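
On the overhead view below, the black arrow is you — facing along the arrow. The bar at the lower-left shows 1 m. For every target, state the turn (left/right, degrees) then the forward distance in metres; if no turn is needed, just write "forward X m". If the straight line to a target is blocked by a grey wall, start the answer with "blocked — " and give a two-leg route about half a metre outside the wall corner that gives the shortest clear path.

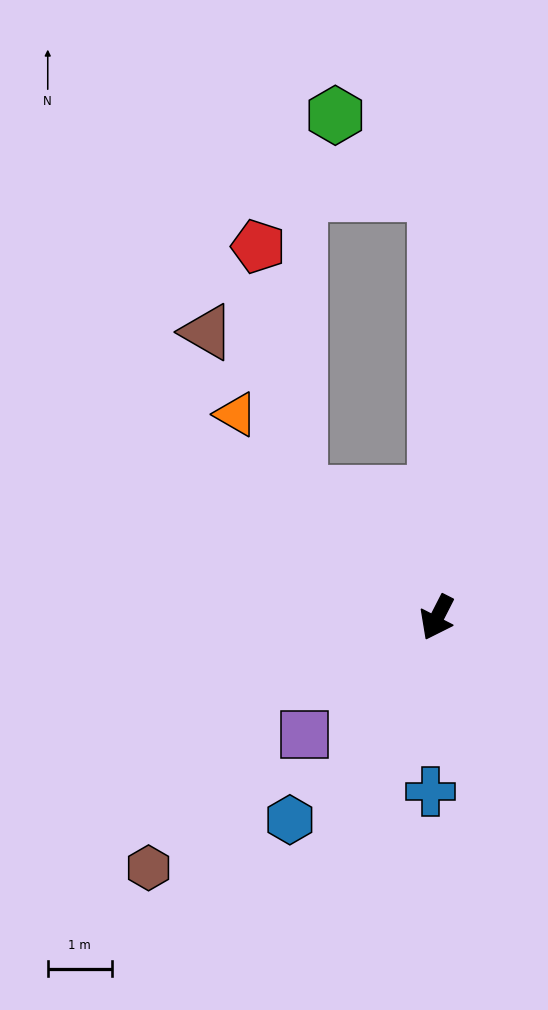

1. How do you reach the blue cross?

turn left 25°, forward 2.7 m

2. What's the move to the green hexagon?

blocked — turn right 153°, forward 6.6 m, then turn left 52°, forward 2.0 m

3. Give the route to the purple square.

turn right 21°, forward 2.8 m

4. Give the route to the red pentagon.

blocked — turn right 105°, forward 2.9 m, then turn right 38°, forward 3.9 m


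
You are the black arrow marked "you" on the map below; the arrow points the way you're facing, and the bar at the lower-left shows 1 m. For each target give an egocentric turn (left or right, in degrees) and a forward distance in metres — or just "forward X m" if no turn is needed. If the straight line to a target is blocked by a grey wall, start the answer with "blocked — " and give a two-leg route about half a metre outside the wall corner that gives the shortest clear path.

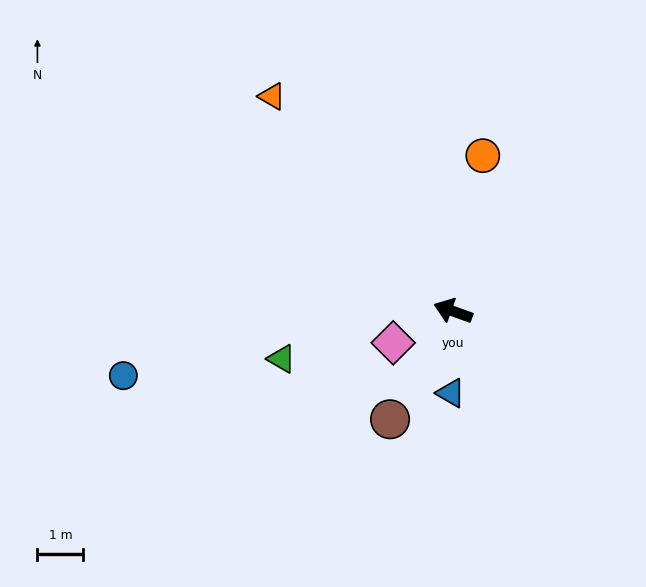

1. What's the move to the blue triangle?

turn left 108°, forward 1.8 m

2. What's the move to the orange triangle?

turn right 30°, forward 6.1 m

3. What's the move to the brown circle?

turn left 80°, forward 2.7 m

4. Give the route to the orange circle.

turn right 81°, forward 3.4 m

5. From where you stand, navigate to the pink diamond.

turn left 48°, forward 1.5 m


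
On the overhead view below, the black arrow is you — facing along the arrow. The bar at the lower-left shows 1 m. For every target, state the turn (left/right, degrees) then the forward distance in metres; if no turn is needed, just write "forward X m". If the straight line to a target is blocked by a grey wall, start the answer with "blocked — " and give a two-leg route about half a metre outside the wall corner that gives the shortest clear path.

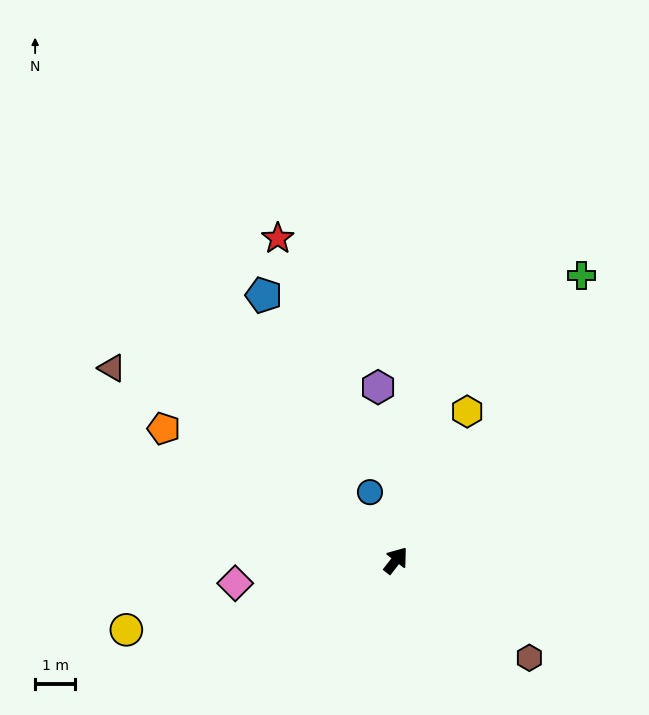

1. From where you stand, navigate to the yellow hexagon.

turn left 12°, forward 4.1 m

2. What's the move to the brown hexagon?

turn right 88°, forward 4.1 m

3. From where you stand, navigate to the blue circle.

turn left 59°, forward 1.8 m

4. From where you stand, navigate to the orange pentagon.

turn left 98°, forward 6.7 m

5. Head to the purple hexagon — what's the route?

turn left 44°, forward 4.4 m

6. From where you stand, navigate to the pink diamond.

turn left 136°, forward 4.1 m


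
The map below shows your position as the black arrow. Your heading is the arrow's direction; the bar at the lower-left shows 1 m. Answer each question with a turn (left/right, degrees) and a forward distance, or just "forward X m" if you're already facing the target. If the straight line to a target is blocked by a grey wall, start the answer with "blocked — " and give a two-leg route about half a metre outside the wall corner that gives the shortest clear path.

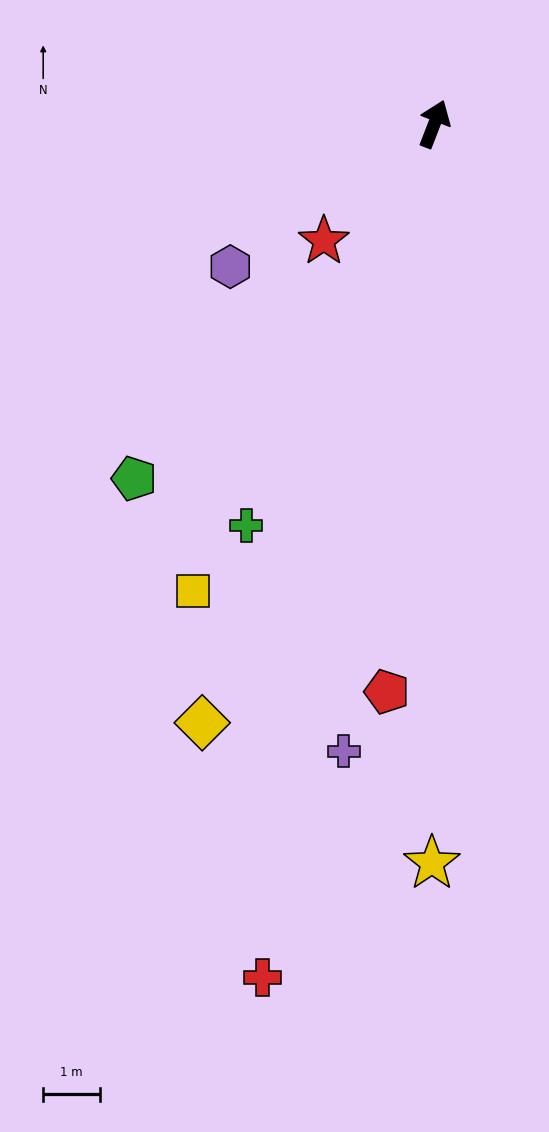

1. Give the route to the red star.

turn left 158°, forward 2.8 m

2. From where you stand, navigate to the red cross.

turn right 170°, forward 15.4 m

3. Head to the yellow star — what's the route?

turn right 159°, forward 13.1 m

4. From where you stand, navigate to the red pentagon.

turn right 164°, forward 10.1 m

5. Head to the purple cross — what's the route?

turn right 167°, forward 11.2 m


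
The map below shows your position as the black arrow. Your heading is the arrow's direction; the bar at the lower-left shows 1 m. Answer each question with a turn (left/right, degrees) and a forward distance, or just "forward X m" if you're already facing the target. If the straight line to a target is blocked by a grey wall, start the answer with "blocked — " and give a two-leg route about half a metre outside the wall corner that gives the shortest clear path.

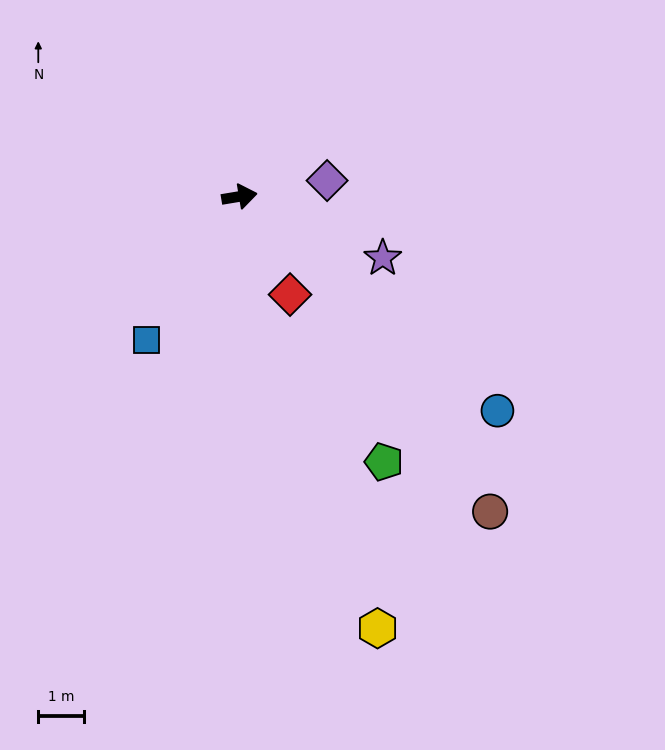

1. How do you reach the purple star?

turn right 33°, forward 3.4 m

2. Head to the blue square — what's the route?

turn right 132°, forward 3.7 m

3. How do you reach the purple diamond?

forward 2.0 m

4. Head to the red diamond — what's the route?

turn right 72°, forward 2.4 m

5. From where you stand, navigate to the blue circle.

turn right 49°, forward 7.3 m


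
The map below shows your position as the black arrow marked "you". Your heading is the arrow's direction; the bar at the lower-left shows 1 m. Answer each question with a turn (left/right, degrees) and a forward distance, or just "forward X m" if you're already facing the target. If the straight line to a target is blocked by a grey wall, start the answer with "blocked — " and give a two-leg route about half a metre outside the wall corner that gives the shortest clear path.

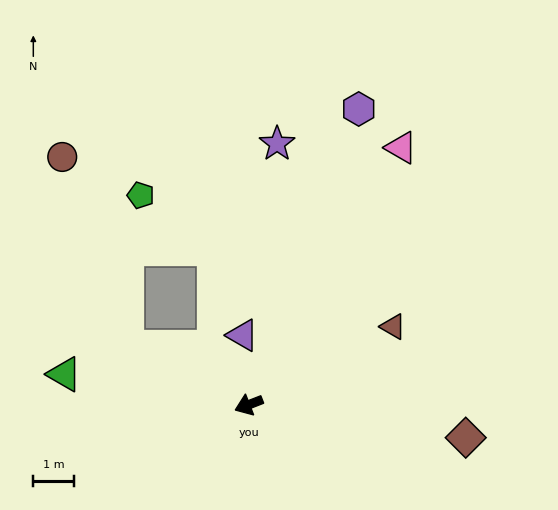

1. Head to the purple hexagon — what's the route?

turn right 132°, forward 7.8 m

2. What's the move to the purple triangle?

turn right 106°, forward 1.7 m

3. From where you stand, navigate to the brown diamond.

turn left 150°, forward 5.4 m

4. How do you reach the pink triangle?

turn right 142°, forward 7.4 m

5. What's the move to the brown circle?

blocked — turn right 47°, forward 3.3 m, then turn right 46°, forward 5.0 m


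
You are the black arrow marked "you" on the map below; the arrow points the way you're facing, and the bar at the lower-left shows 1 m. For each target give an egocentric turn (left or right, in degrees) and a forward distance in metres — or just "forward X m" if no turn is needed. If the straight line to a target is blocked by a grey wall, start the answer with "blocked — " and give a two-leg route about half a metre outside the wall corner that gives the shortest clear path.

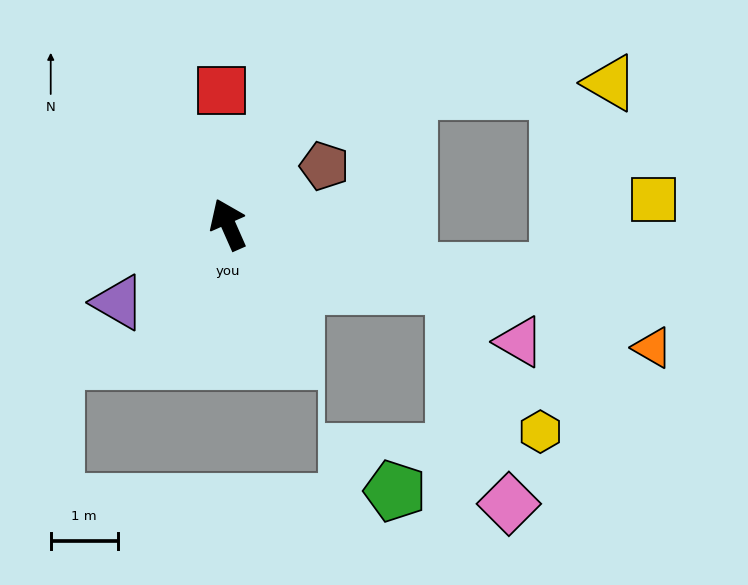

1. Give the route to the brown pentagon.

turn right 83°, forward 1.7 m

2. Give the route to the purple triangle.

turn left 102°, forward 2.0 m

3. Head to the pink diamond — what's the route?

blocked — turn right 129°, forward 3.5 m, then turn right 61°, forward 3.4 m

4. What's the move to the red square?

turn right 21°, forward 2.0 m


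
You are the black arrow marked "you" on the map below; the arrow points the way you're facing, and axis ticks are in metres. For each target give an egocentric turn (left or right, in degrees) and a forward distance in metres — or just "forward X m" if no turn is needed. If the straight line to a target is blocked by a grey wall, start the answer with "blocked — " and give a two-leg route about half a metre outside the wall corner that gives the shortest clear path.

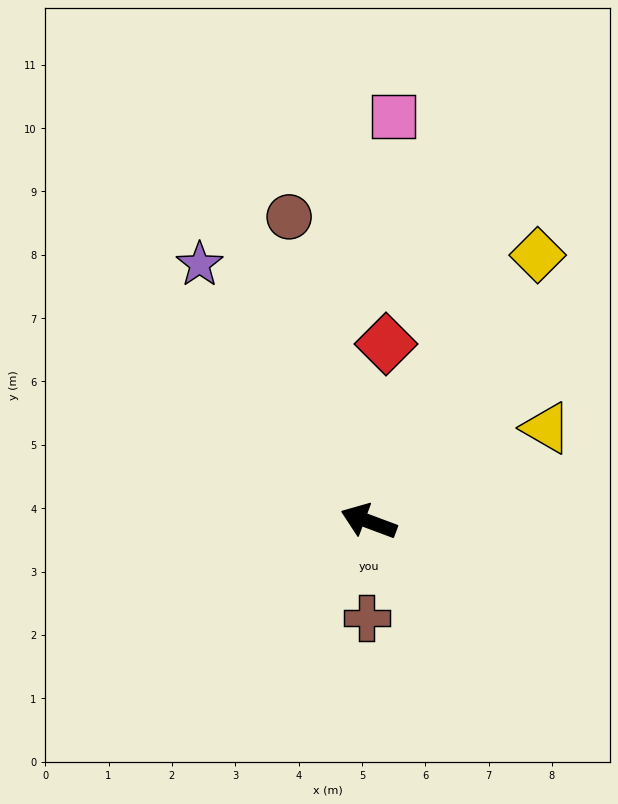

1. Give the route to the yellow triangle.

turn right 132°, forward 3.2 m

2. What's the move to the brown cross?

turn left 109°, forward 1.5 m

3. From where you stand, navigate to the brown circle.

turn right 55°, forward 5.0 m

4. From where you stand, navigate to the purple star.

turn right 36°, forward 4.9 m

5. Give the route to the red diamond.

turn right 75°, forward 2.8 m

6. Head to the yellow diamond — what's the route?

turn right 102°, forward 5.0 m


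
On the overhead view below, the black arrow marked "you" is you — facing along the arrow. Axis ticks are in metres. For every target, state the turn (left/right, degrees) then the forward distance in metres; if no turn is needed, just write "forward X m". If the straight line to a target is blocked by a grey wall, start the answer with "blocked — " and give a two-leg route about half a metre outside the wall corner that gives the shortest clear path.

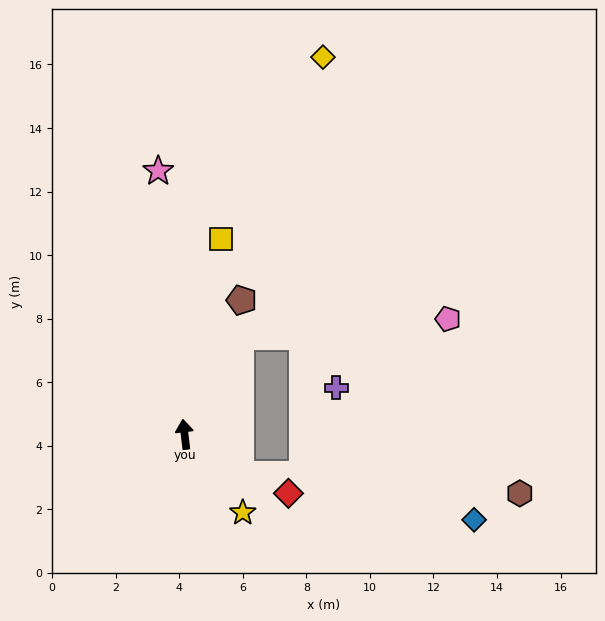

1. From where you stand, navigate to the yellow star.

turn right 150°, forward 3.1 m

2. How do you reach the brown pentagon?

turn right 30°, forward 4.6 m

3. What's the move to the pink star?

forward 8.3 m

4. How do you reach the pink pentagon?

blocked — turn right 37°, forward 3.5 m, then turn right 55°, forward 6.5 m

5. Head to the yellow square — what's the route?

turn right 17°, forward 6.3 m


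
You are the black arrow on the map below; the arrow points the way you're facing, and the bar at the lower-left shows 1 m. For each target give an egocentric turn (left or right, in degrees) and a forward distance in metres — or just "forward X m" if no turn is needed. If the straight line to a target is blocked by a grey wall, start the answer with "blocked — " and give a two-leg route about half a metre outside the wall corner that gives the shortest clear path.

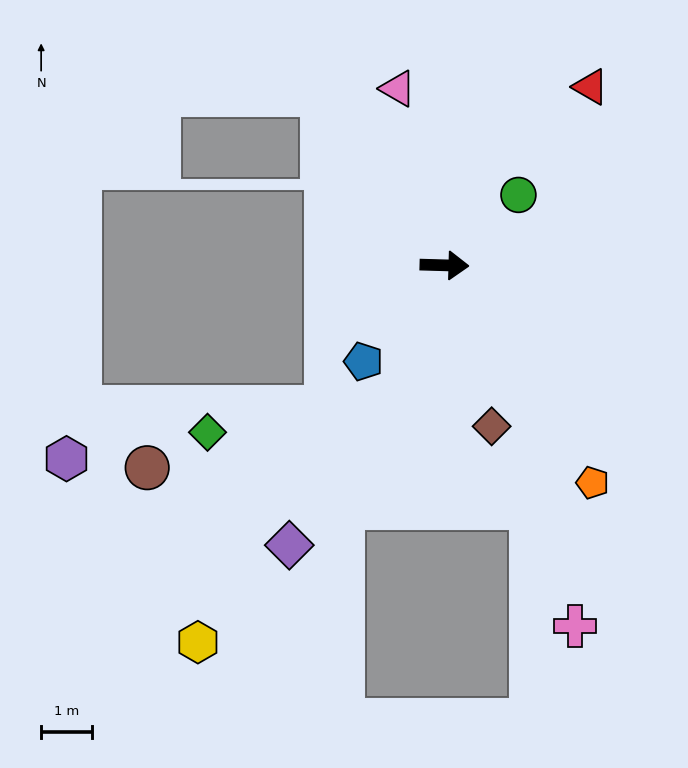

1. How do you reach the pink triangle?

turn left 106°, forward 3.6 m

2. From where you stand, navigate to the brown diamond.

turn right 72°, forward 3.3 m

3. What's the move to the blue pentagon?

turn right 128°, forward 2.5 m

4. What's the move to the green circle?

turn left 45°, forward 2.0 m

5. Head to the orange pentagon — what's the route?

turn right 54°, forward 5.1 m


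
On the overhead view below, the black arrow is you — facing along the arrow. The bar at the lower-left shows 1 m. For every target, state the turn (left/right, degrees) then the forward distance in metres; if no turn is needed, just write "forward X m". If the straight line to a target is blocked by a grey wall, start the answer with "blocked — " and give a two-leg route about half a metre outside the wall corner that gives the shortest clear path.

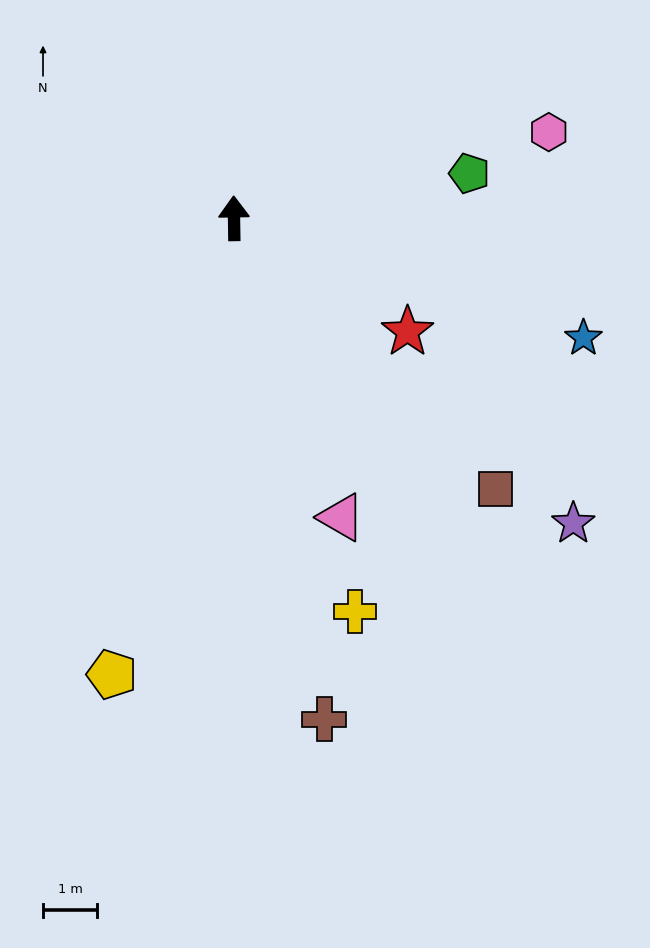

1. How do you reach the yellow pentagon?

turn left 164°, forward 8.7 m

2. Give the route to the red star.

turn right 124°, forward 3.8 m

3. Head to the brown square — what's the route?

turn right 137°, forward 6.9 m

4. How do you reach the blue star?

turn right 110°, forward 6.8 m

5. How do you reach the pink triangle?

turn right 161°, forward 5.8 m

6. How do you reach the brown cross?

turn right 171°, forward 9.3 m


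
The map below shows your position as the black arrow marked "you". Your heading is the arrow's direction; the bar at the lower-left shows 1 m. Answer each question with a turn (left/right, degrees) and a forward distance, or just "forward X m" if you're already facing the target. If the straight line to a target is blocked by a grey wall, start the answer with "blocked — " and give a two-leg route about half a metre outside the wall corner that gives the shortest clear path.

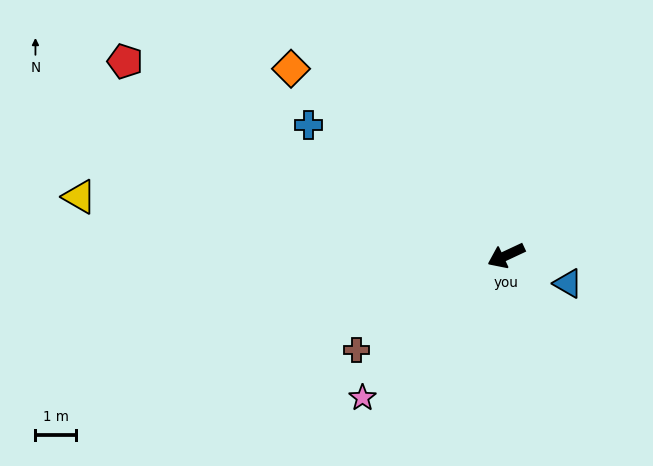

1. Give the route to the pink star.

turn left 20°, forward 4.9 m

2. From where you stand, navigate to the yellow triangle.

turn right 33°, forward 10.5 m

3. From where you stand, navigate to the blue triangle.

turn left 131°, forward 1.7 m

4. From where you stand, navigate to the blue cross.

turn right 59°, forward 5.8 m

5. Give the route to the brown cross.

turn left 7°, forward 4.3 m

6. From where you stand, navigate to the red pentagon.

turn right 52°, forward 10.4 m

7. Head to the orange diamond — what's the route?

turn right 66°, forward 6.9 m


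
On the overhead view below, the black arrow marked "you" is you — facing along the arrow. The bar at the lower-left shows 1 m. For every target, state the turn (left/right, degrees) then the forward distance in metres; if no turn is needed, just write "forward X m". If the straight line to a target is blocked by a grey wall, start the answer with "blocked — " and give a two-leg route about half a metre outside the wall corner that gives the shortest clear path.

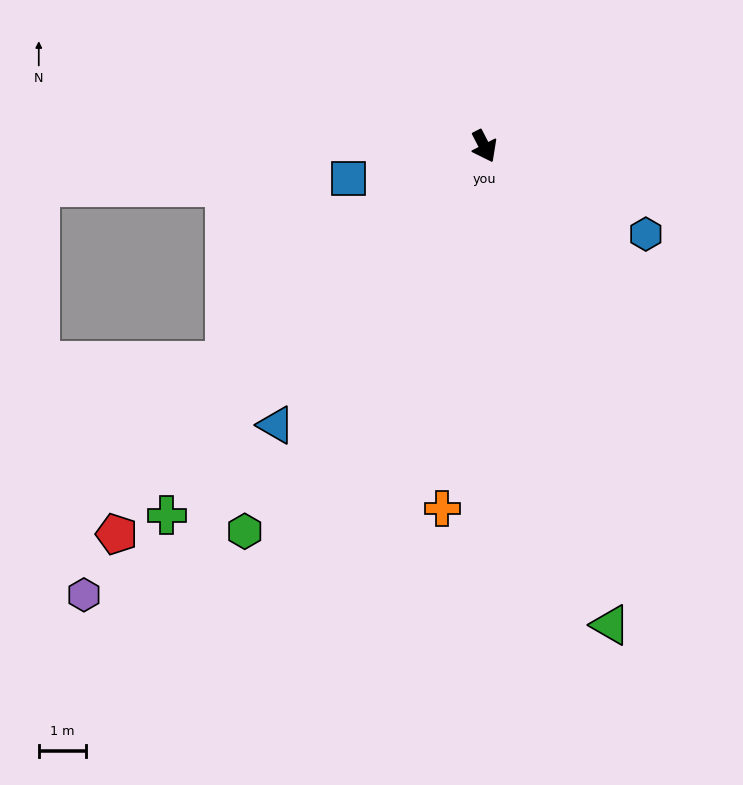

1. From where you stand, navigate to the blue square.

turn right 104°, forward 2.9 m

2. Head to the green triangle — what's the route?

turn right 13°, forward 10.4 m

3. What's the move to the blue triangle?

turn right 64°, forward 7.3 m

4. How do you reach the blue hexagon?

turn left 34°, forward 3.9 m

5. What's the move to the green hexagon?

turn right 59°, forward 9.5 m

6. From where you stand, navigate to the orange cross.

turn right 34°, forward 7.7 m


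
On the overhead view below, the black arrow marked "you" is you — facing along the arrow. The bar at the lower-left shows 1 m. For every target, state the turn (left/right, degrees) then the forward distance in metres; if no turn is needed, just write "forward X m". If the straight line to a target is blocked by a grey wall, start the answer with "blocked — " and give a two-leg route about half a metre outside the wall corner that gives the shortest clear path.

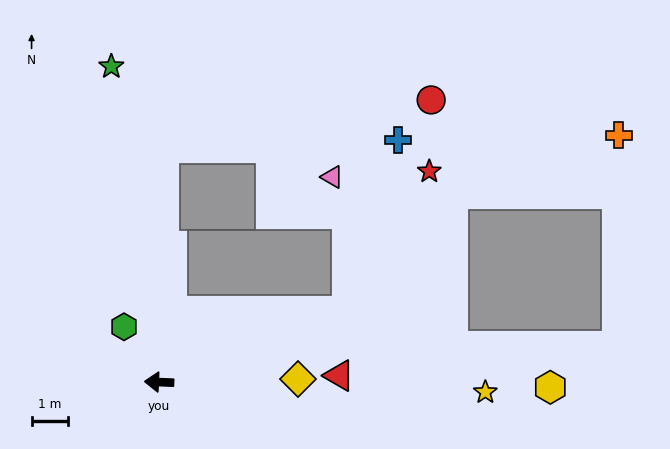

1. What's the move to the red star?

blocked — turn right 157°, forward 5.5 m, then turn left 39°, forward 4.4 m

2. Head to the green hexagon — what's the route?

turn right 55°, forward 1.8 m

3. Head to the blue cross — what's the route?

blocked — turn right 157°, forward 5.5 m, then turn left 53°, forward 4.9 m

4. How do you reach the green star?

turn right 79°, forward 8.8 m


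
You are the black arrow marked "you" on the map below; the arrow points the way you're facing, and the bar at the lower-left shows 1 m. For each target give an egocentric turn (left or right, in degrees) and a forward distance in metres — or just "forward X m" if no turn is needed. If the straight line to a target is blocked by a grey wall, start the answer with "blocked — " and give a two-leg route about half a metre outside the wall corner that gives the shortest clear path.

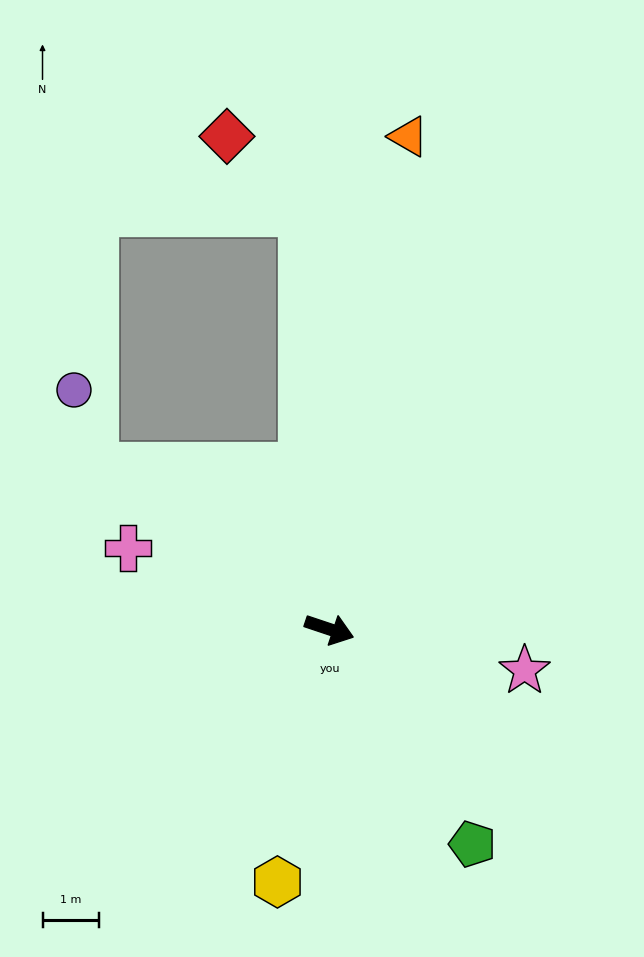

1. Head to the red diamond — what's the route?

blocked — turn left 112°, forward 7.5 m, then turn left 41°, forward 1.9 m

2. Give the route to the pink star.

turn left 7°, forward 3.6 m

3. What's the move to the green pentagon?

turn right 38°, forward 4.6 m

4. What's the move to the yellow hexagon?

turn right 83°, forward 4.6 m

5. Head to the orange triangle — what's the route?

turn left 99°, forward 8.9 m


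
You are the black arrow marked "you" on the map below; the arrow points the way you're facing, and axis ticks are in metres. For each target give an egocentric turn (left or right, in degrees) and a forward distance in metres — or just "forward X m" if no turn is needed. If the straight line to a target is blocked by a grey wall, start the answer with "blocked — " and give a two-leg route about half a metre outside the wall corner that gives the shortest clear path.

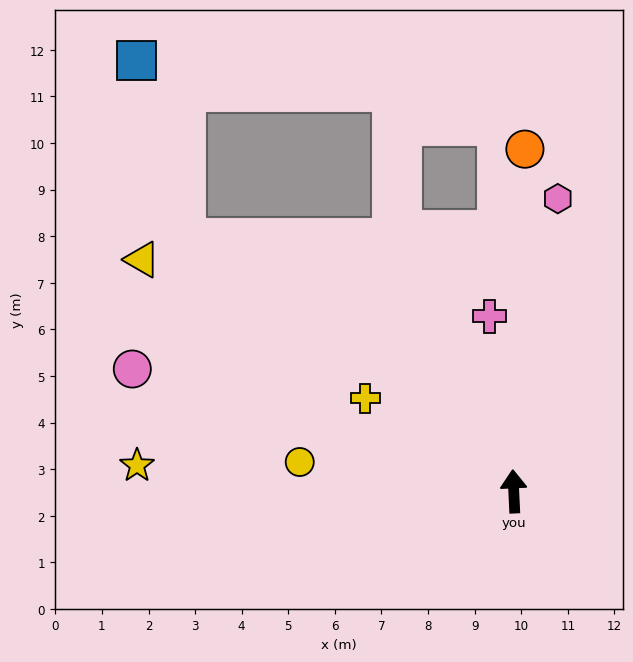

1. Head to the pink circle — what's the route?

turn left 70°, forward 8.6 m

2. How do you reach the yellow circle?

turn left 80°, forward 4.6 m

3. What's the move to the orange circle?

turn right 5°, forward 7.3 m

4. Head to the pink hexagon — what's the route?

turn right 11°, forward 6.4 m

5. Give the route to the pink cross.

turn left 5°, forward 3.8 m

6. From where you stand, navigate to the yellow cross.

turn left 55°, forward 3.8 m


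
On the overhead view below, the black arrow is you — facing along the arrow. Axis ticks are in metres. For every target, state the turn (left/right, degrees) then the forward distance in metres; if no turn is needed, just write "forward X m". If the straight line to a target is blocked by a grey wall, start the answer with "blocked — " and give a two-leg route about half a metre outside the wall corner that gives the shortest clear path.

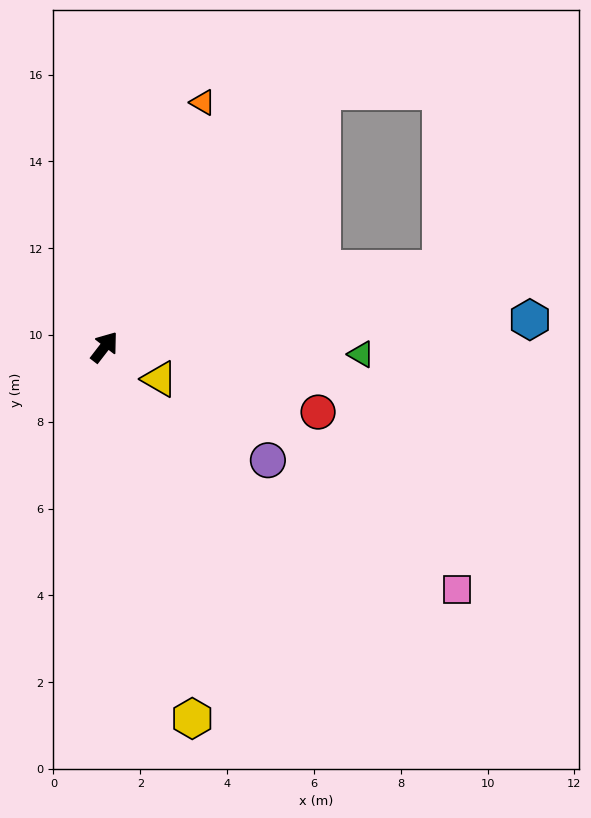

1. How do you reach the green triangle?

turn right 54°, forward 5.9 m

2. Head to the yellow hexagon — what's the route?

turn right 129°, forward 8.8 m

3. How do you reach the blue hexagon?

turn right 49°, forward 9.8 m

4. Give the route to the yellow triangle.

turn right 83°, forward 1.5 m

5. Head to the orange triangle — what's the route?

turn left 16°, forward 6.1 m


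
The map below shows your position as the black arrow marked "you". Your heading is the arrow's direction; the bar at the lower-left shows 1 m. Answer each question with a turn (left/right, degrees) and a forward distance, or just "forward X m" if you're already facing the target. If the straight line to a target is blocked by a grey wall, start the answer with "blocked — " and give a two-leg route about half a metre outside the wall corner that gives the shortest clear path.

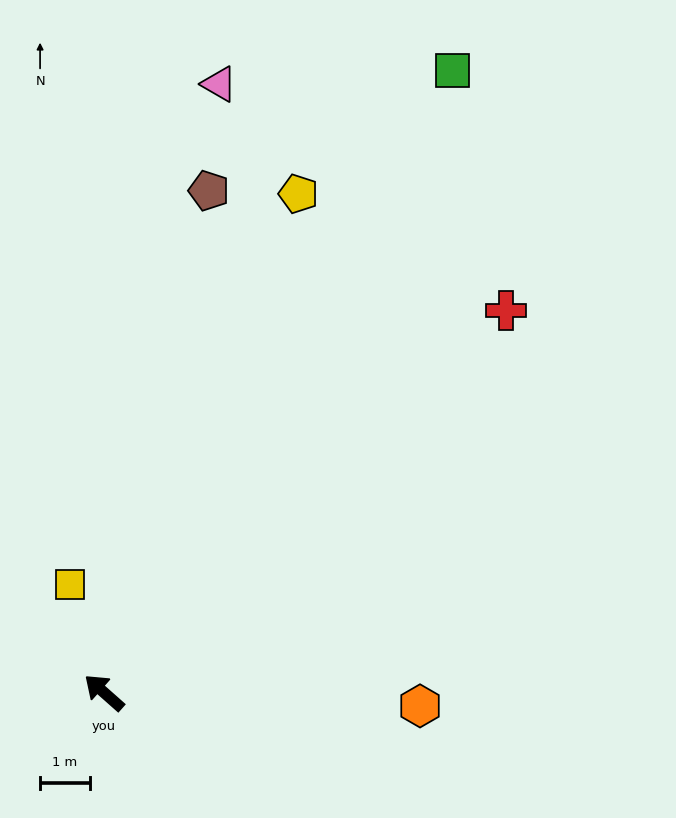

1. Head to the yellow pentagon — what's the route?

turn right 70°, forward 10.8 m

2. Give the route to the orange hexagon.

turn right 141°, forward 6.4 m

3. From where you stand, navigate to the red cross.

turn right 95°, forward 11.2 m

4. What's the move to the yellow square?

turn right 31°, forward 2.3 m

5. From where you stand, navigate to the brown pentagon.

turn right 60°, forward 10.4 m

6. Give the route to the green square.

turn right 78°, forward 14.4 m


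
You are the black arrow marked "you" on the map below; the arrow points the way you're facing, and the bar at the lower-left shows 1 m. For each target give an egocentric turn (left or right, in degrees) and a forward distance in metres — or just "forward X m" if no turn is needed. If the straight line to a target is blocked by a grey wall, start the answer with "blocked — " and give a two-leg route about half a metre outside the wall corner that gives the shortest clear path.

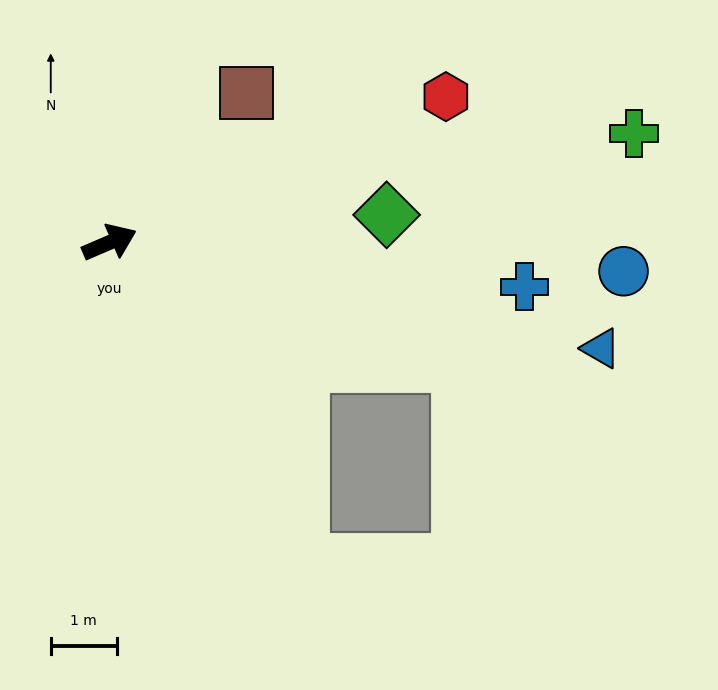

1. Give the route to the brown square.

turn left 24°, forward 3.1 m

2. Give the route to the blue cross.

turn right 29°, forward 6.3 m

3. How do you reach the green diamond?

turn right 18°, forward 4.2 m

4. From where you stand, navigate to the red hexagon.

forward 5.5 m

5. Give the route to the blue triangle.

turn right 35°, forward 7.6 m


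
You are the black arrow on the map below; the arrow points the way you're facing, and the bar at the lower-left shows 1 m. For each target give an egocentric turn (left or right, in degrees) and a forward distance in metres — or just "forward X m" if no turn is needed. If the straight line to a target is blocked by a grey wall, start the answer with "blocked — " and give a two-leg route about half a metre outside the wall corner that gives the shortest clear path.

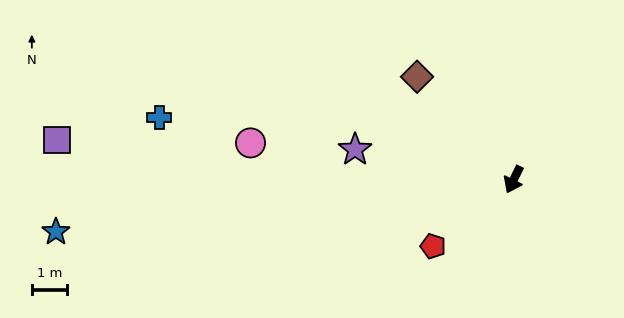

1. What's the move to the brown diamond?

turn right 111°, forward 4.0 m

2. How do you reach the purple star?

turn right 75°, forward 4.5 m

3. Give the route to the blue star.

turn right 57°, forward 13.0 m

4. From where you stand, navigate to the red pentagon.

turn right 24°, forward 2.9 m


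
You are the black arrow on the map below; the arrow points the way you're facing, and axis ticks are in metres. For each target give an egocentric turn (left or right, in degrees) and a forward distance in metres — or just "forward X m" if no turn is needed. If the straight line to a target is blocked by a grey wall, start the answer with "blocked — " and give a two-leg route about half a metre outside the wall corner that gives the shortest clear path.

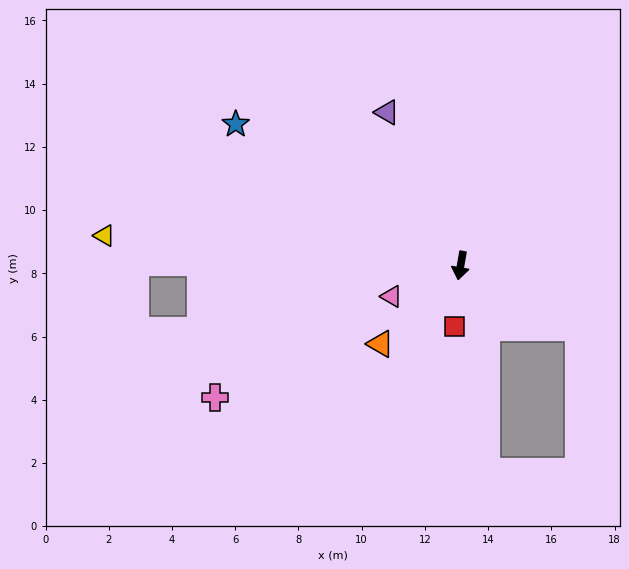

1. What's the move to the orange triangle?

turn right 36°, forward 3.5 m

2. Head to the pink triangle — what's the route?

turn right 56°, forward 2.4 m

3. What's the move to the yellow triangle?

turn right 85°, forward 11.3 m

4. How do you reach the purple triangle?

turn right 144°, forward 5.4 m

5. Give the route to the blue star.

turn right 112°, forward 8.4 m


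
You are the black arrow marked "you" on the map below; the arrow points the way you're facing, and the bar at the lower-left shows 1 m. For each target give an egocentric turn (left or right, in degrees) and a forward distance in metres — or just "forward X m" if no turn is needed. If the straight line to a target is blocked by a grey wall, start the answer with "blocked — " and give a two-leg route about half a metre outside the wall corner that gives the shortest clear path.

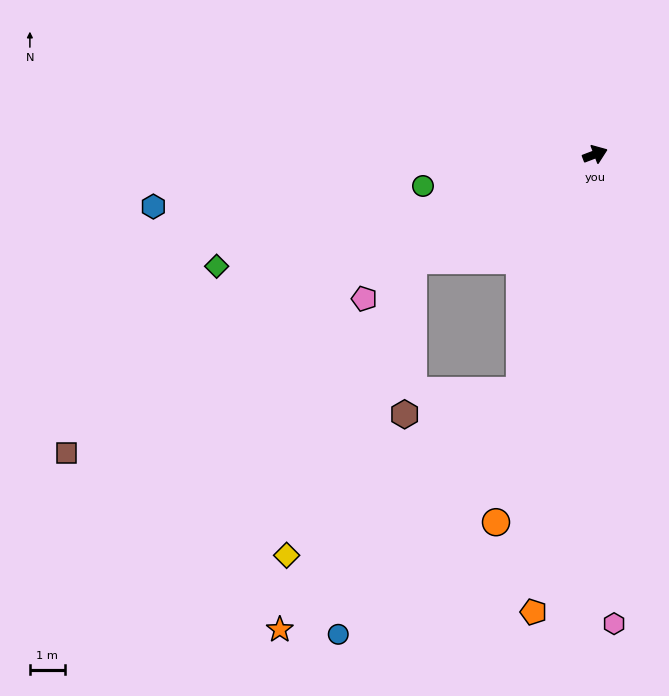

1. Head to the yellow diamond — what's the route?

blocked — turn right 171°, forward 6.1 m, then turn left 37°, forward 9.3 m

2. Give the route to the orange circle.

turn right 126°, forward 11.0 m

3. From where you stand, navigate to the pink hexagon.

turn right 109°, forward 13.6 m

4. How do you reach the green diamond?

turn left 176°, forward 11.4 m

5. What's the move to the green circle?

turn left 169°, forward 5.0 m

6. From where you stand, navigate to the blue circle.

blocked — turn right 128°, forward 7.2 m, then turn right 20°, forward 8.8 m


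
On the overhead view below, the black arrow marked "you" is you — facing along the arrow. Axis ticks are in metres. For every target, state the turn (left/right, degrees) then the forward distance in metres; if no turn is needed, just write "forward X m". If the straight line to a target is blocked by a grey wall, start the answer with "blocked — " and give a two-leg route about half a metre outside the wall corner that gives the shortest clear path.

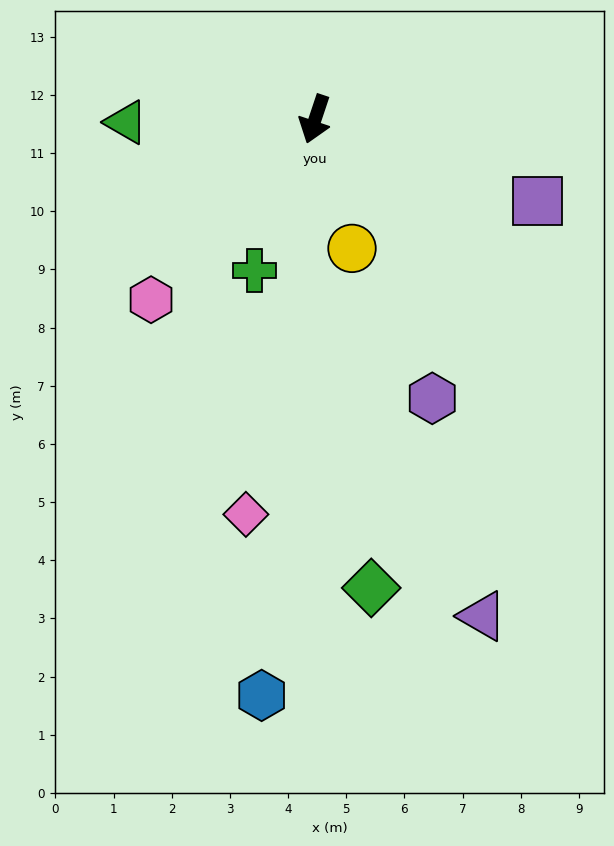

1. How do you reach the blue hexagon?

turn left 13°, forward 10.0 m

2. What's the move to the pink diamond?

turn left 9°, forward 6.9 m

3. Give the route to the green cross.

turn right 3°, forward 2.8 m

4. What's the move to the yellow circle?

turn left 34°, forward 2.3 m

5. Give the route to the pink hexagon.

turn right 24°, forward 4.2 m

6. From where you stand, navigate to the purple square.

turn left 88°, forward 4.1 m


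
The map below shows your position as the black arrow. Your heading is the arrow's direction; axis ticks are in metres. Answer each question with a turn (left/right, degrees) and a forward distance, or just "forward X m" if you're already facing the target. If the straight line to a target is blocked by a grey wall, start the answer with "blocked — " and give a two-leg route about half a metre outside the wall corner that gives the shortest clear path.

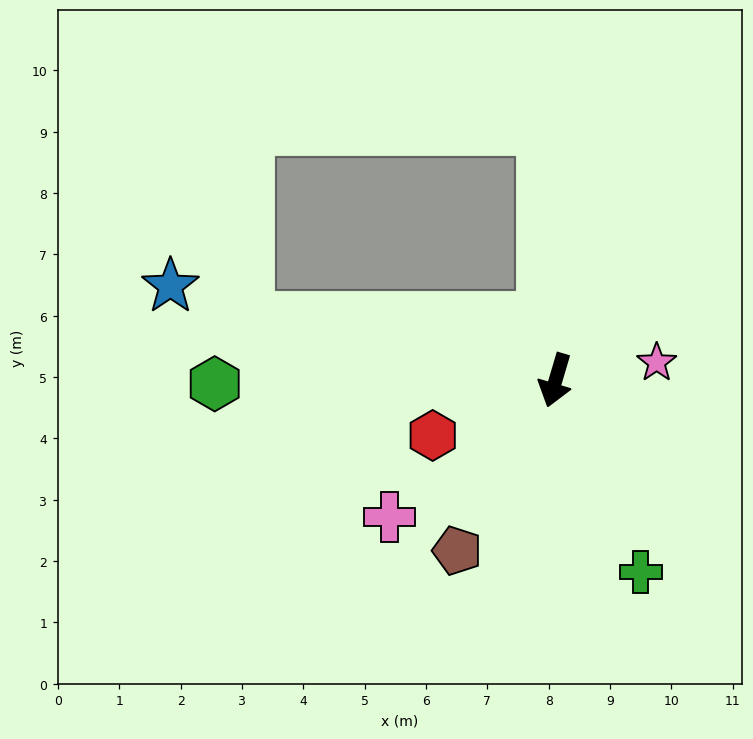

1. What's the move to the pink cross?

turn right 34°, forward 3.5 m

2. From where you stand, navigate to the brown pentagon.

turn right 14°, forward 3.2 m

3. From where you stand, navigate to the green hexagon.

turn right 73°, forward 5.6 m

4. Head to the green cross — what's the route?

turn left 40°, forward 3.4 m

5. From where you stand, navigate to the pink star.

turn left 116°, forward 1.7 m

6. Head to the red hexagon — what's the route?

turn right 49°, forward 2.2 m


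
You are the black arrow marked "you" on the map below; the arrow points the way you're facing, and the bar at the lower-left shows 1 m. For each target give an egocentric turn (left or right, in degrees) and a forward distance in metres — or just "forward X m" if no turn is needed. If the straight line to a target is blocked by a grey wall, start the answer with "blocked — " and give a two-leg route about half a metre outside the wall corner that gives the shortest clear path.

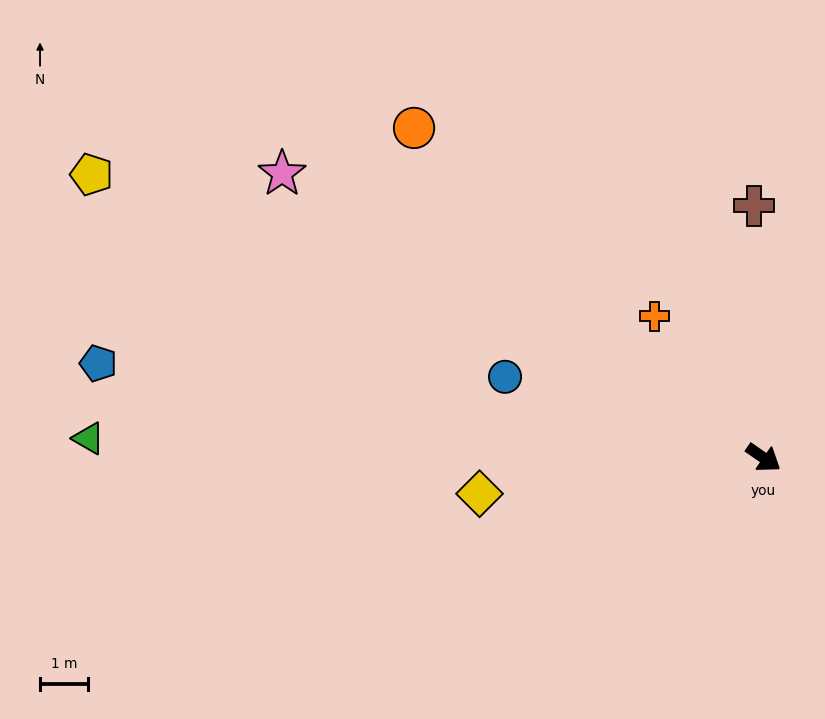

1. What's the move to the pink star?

turn right 176°, forward 11.5 m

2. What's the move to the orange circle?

turn left 171°, forward 9.9 m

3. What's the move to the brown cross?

turn left 127°, forward 5.2 m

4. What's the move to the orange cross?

turn left 162°, forward 3.7 m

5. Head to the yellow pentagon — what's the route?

turn right 168°, forward 15.0 m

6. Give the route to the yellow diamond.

turn right 138°, forward 5.9 m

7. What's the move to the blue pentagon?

turn right 153°, forward 13.9 m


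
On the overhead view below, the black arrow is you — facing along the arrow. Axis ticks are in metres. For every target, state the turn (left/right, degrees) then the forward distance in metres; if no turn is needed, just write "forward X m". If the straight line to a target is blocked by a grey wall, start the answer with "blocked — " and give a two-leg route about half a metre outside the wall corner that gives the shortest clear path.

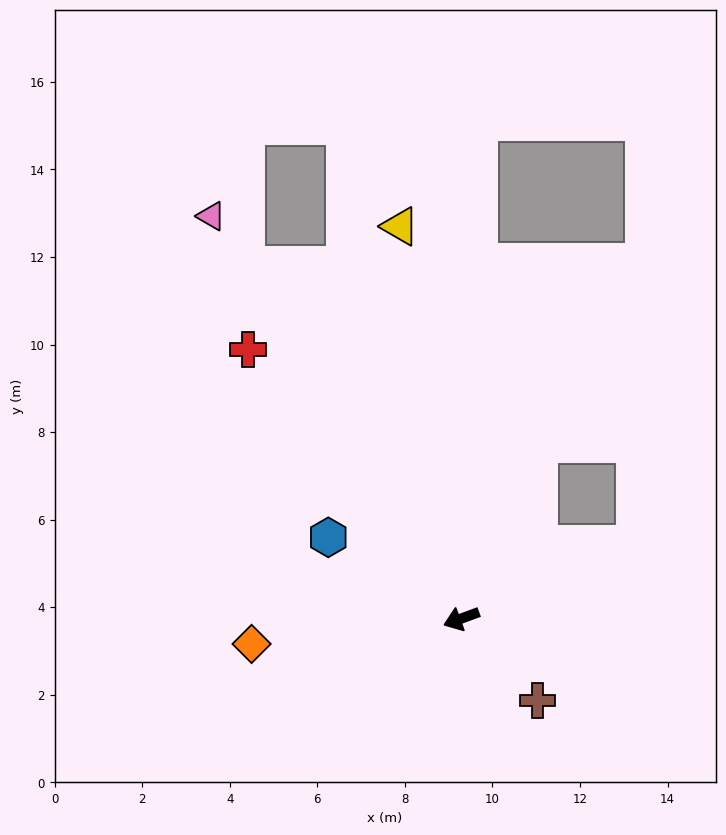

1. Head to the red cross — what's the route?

turn right 72°, forward 7.8 m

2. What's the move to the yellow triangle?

turn right 101°, forward 9.1 m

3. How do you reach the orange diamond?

turn right 13°, forward 4.8 m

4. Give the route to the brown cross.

turn left 113°, forward 2.6 m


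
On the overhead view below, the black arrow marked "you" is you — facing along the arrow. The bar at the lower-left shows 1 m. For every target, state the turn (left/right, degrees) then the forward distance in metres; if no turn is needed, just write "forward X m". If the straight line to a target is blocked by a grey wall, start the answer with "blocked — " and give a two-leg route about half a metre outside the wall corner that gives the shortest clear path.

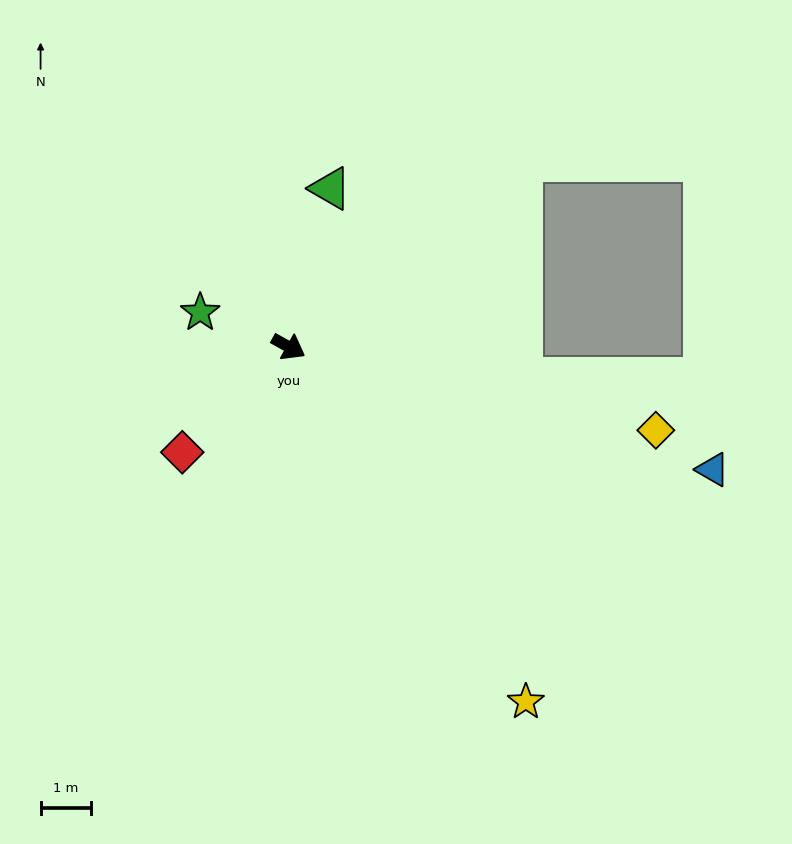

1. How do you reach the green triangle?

turn left 104°, forward 3.3 m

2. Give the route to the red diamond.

turn right 106°, forward 3.0 m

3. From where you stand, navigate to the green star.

turn right 172°, forward 1.9 m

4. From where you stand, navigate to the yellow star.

turn right 27°, forward 8.5 m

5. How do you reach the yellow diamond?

turn left 16°, forward 7.5 m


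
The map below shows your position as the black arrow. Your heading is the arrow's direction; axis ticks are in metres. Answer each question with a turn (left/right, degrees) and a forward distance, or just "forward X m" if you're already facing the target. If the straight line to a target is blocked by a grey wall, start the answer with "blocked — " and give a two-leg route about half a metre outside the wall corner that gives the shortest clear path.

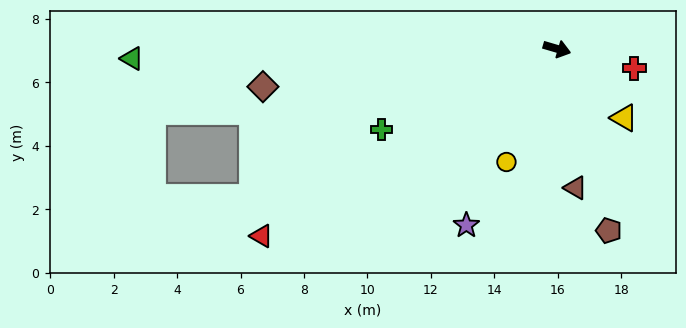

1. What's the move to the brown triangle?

turn right 66°, forward 4.4 m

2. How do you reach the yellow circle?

turn right 98°, forward 3.9 m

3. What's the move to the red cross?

turn left 2°, forward 2.5 m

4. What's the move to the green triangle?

turn right 162°, forward 13.4 m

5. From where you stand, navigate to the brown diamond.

turn right 156°, forward 9.3 m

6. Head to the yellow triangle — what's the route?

turn right 29°, forward 3.0 m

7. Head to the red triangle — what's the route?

turn right 131°, forward 11.0 m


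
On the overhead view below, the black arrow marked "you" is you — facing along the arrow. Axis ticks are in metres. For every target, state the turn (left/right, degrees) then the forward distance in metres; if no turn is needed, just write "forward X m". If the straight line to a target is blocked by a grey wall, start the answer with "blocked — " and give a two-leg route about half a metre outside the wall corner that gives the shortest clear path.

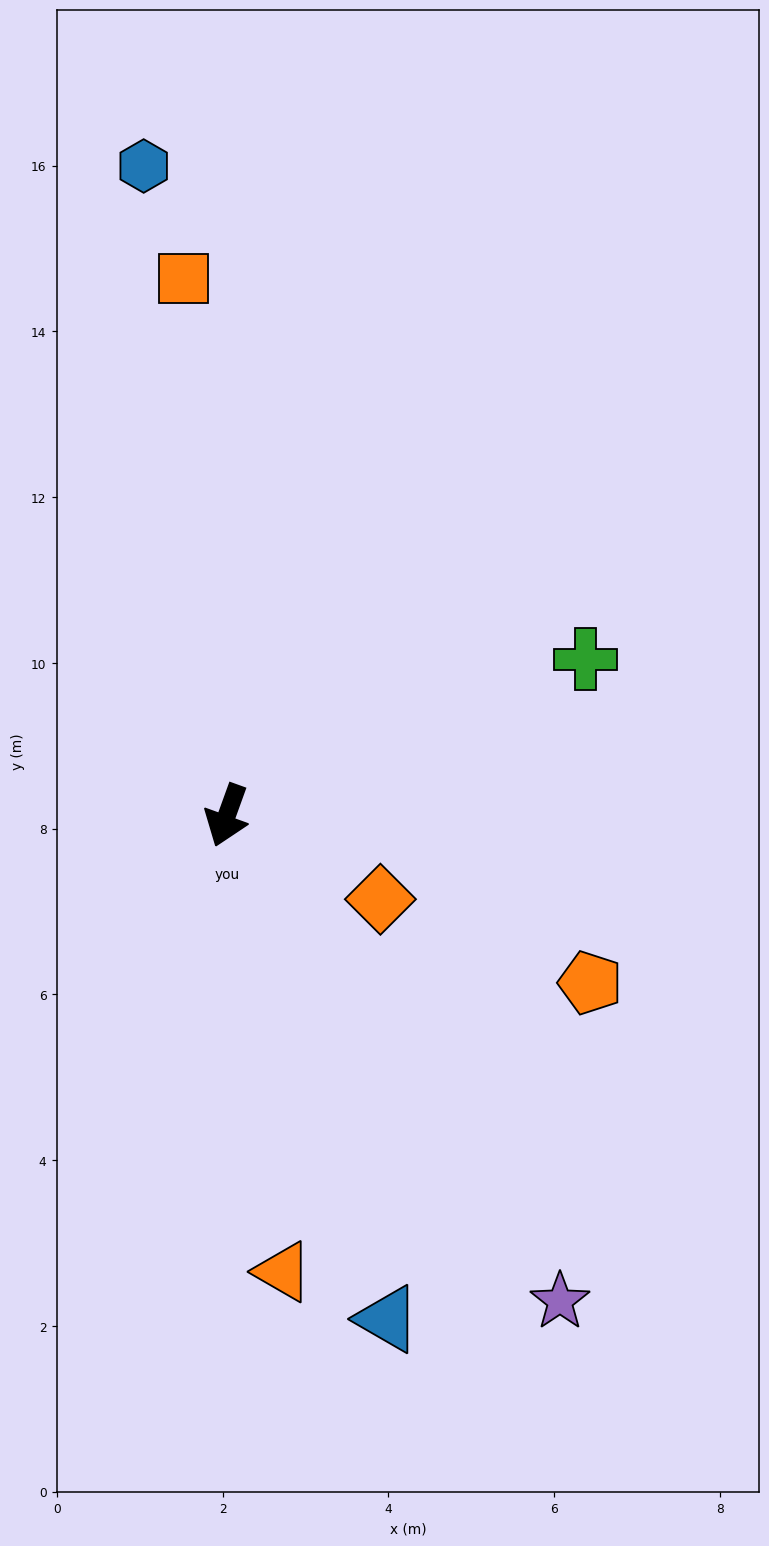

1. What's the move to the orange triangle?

turn left 27°, forward 5.5 m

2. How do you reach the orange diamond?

turn left 81°, forward 2.1 m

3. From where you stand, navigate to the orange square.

turn right 156°, forward 6.5 m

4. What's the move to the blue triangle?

turn left 38°, forward 6.4 m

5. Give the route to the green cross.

turn left 133°, forward 4.7 m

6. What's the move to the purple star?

turn left 54°, forward 7.1 m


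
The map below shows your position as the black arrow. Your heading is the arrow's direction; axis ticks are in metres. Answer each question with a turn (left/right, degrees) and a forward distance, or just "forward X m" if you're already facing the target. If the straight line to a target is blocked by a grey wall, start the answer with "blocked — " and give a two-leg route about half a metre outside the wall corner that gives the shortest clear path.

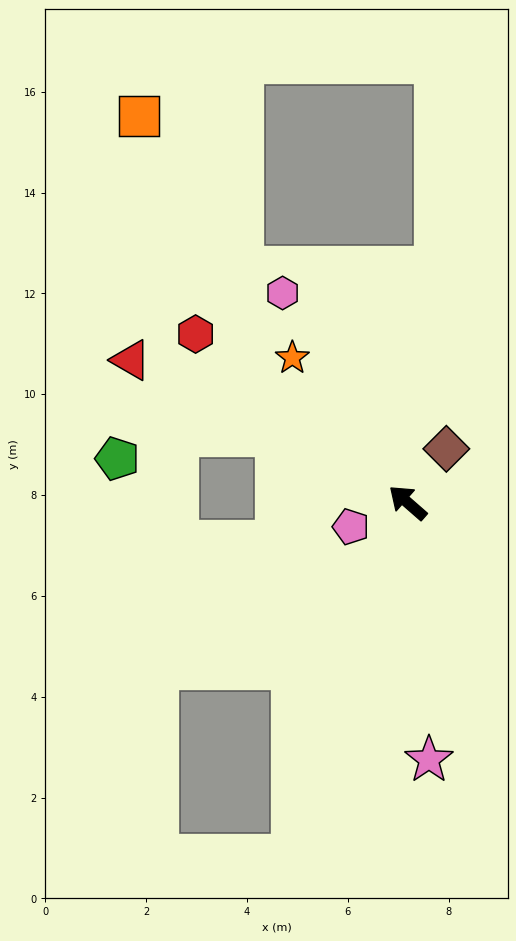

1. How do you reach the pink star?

turn left 136°, forward 5.1 m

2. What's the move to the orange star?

turn right 10°, forward 3.7 m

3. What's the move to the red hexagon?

turn left 3°, forward 5.4 m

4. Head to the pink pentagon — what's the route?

turn left 64°, forward 1.2 m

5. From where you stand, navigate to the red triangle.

turn left 14°, forward 6.2 m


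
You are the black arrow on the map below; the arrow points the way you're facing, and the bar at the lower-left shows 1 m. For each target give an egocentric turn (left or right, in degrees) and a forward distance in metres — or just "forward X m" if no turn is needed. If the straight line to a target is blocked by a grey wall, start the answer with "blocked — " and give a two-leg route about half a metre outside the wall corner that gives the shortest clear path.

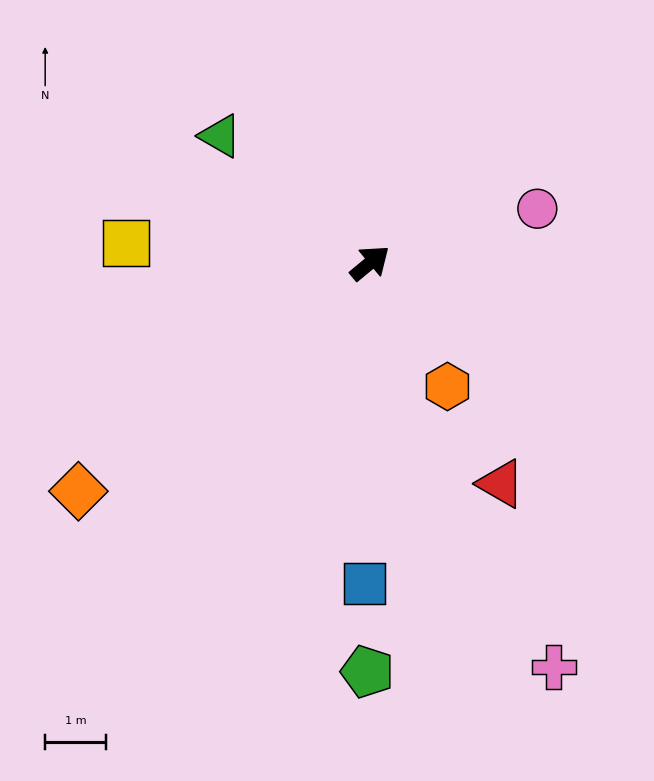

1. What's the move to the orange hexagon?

turn right 98°, forward 2.4 m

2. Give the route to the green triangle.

turn left 100°, forward 3.3 m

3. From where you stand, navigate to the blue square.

turn right 131°, forward 5.3 m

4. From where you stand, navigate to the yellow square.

turn left 136°, forward 4.1 m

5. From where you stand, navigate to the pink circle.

turn right 22°, forward 2.9 m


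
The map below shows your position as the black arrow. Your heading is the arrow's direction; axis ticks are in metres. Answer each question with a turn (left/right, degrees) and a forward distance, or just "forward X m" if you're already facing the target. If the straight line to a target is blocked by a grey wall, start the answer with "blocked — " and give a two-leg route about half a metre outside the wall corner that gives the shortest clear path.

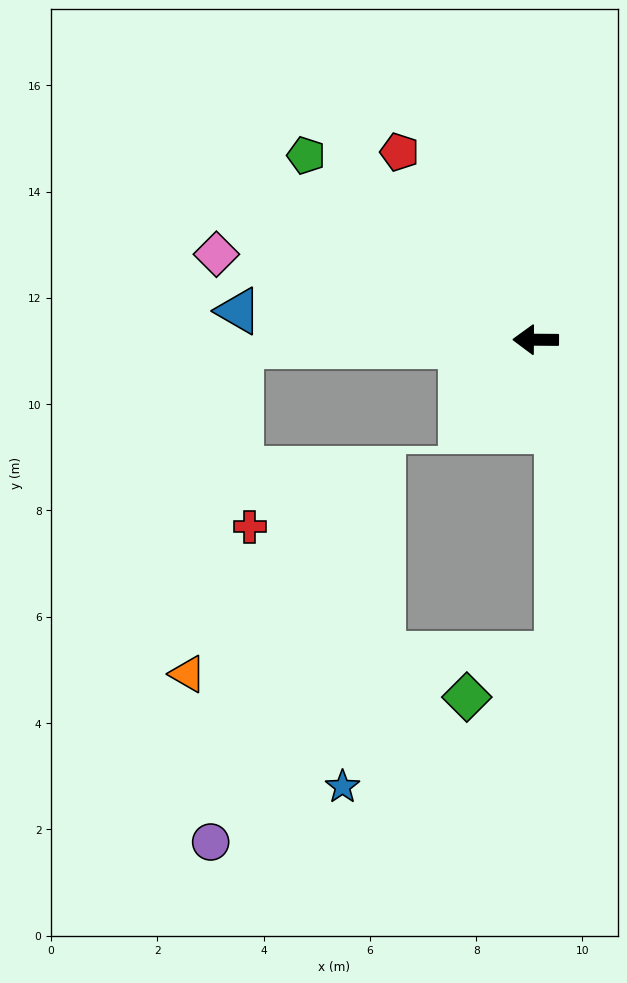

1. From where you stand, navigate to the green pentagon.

turn right 38°, forward 5.5 m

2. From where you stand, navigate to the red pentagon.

turn right 54°, forward 4.4 m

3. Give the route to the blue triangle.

turn right 5°, forward 5.6 m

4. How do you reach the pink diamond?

turn right 15°, forward 6.2 m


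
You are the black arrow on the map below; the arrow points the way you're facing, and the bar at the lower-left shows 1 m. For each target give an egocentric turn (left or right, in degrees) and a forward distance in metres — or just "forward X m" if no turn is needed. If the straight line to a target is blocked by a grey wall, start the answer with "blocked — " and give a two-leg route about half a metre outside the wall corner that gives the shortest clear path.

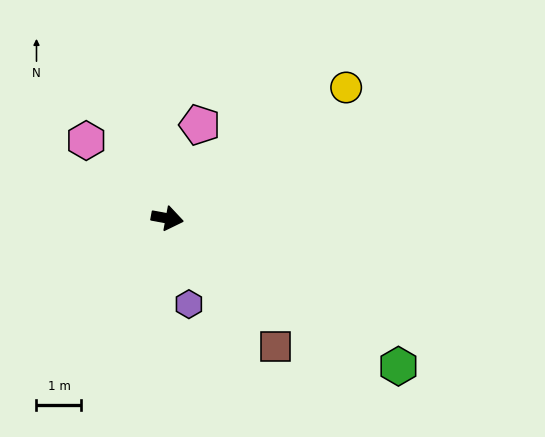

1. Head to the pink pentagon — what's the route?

turn left 81°, forward 2.2 m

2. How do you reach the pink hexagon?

turn left 147°, forward 2.5 m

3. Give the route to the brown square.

turn right 39°, forward 3.7 m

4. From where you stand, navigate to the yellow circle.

turn left 47°, forward 4.9 m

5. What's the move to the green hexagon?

turn right 22°, forward 6.1 m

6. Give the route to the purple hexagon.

turn right 65°, forward 2.0 m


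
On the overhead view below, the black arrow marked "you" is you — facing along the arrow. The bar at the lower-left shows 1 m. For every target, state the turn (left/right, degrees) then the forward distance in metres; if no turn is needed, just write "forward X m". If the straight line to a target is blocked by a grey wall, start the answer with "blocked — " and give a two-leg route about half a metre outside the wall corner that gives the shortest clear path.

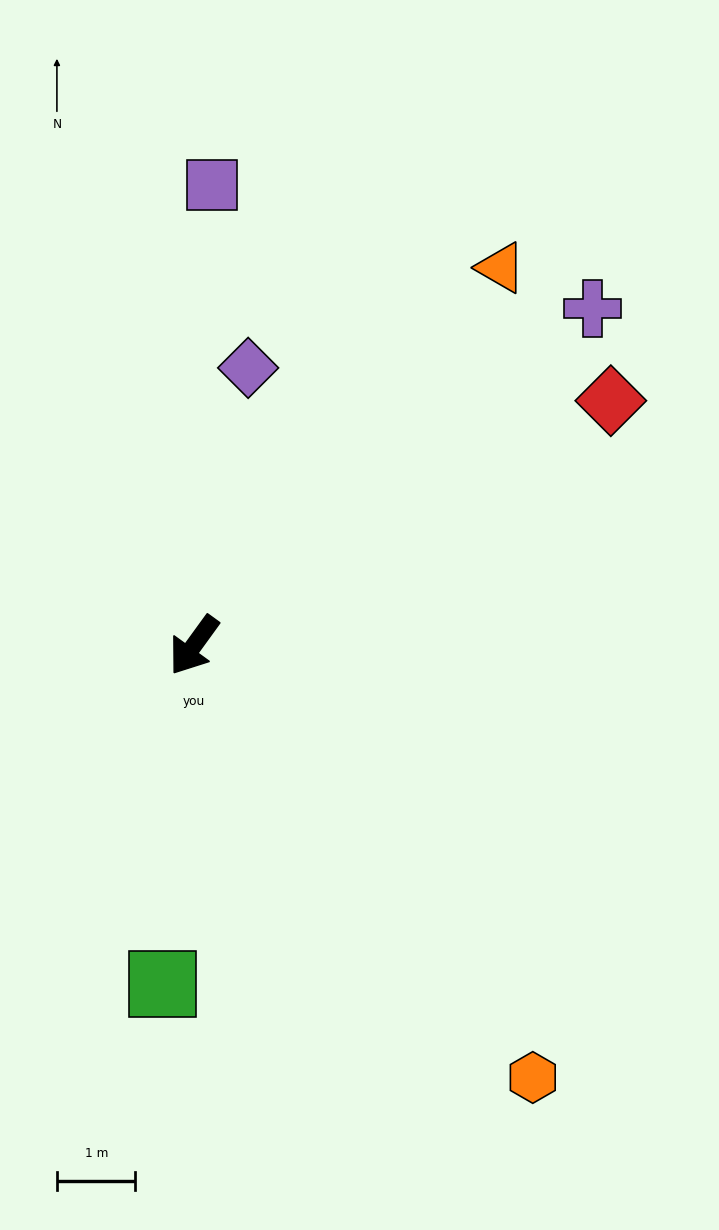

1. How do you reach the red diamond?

turn left 156°, forward 6.2 m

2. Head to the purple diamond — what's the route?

turn right 155°, forward 3.6 m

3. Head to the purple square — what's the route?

turn right 146°, forward 5.9 m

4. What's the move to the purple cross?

turn left 166°, forward 6.6 m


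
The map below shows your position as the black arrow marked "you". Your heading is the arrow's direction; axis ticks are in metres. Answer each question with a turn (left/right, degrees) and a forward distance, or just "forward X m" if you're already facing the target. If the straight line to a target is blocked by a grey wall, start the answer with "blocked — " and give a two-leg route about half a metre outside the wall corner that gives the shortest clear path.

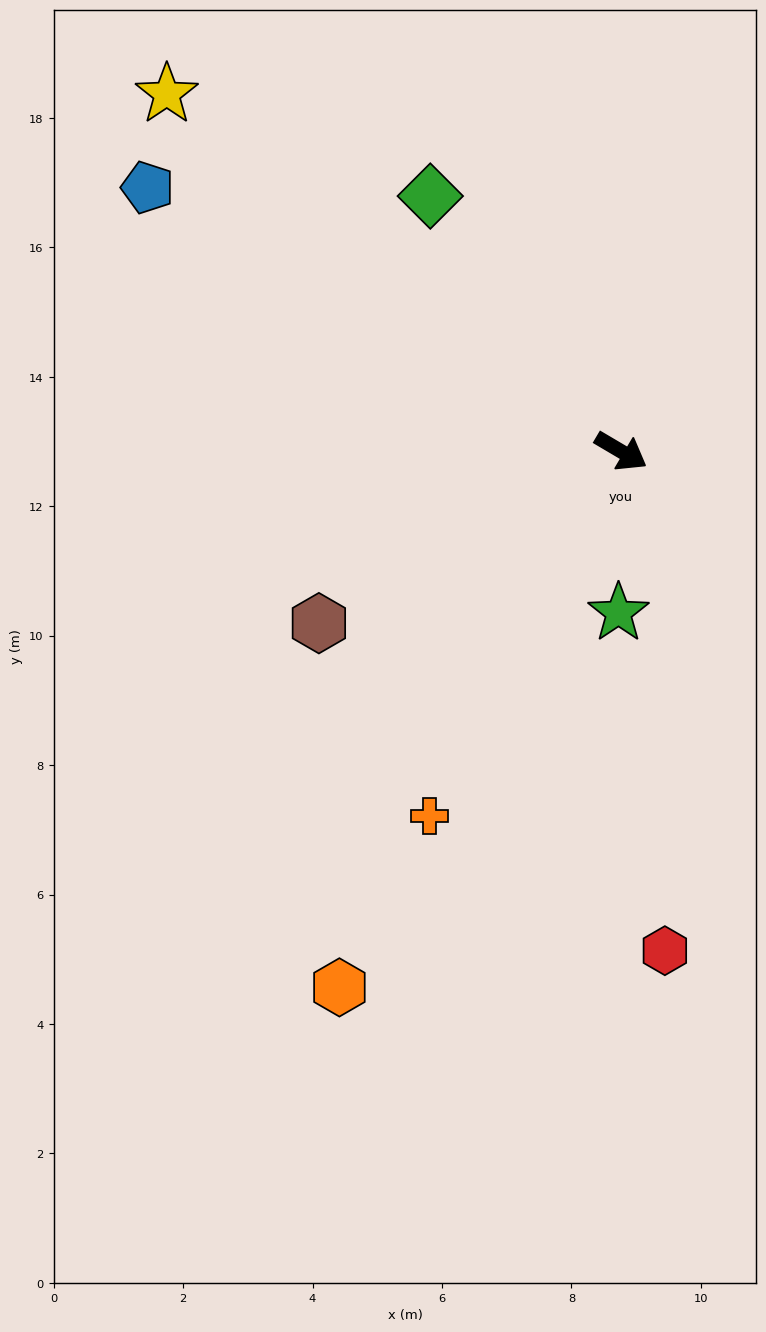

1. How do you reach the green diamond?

turn left 157°, forward 4.9 m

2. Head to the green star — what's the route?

turn right 60°, forward 2.5 m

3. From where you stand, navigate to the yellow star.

turn left 172°, forward 8.9 m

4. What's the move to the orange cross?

turn right 87°, forward 6.4 m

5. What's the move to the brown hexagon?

turn right 120°, forward 5.4 m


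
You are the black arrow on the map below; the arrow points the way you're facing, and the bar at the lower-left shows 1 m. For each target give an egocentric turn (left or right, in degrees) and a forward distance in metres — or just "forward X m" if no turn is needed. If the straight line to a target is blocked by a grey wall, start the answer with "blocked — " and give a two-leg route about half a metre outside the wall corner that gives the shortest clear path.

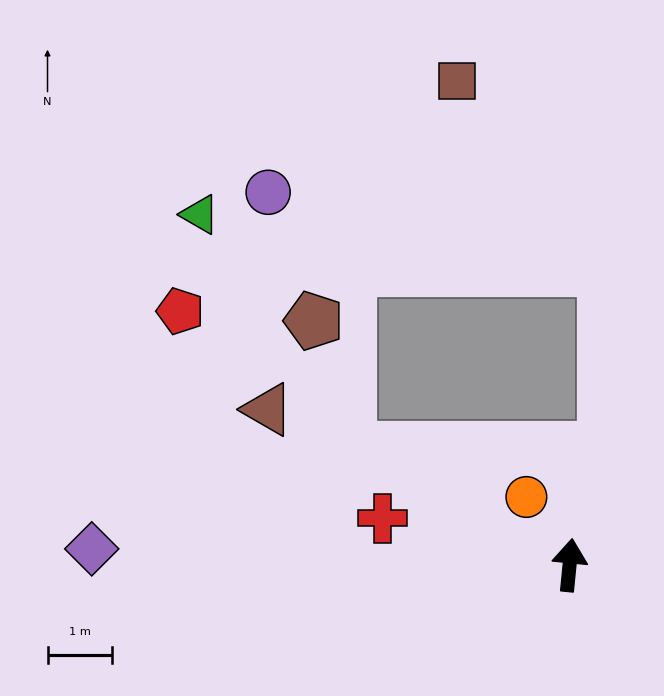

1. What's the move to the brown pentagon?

blocked — turn left 68°, forward 3.9 m, then turn right 47°, forward 2.1 m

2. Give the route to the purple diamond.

turn left 94°, forward 7.5 m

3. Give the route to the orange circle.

turn left 38°, forward 1.3 m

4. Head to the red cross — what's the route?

turn left 82°, forward 3.0 m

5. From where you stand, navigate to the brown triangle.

turn left 68°, forward 5.3 m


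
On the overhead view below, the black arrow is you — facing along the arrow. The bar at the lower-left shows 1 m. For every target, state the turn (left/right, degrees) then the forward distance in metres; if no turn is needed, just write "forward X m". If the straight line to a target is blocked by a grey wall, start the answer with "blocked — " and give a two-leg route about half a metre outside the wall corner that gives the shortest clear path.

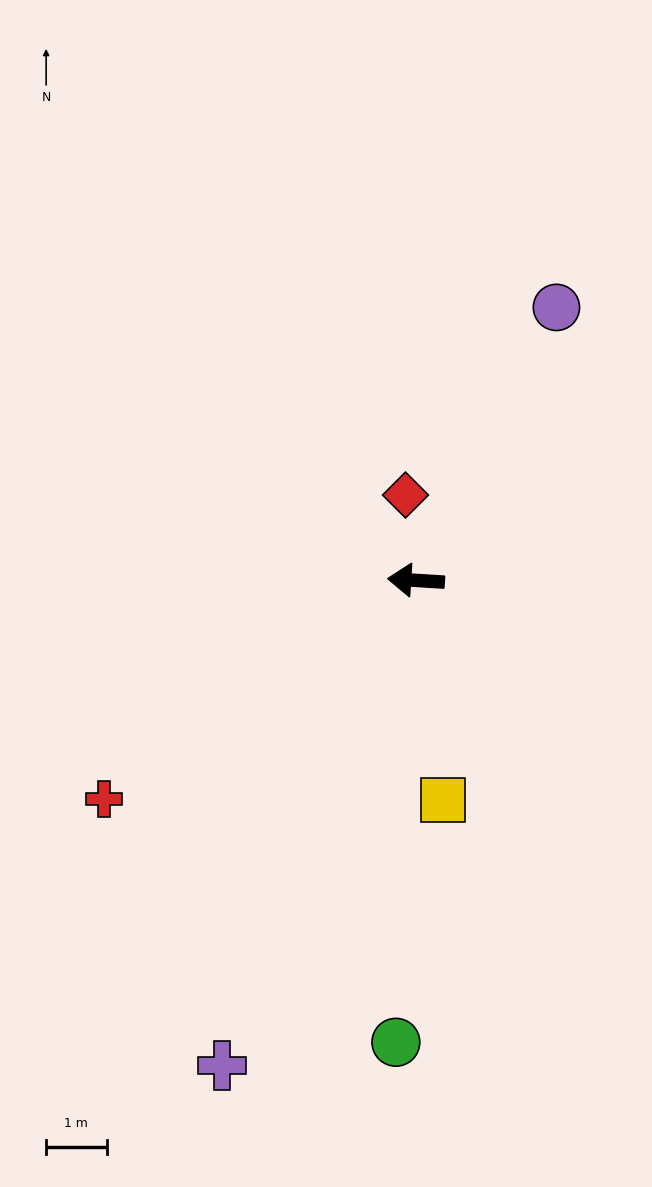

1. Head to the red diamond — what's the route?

turn right 79°, forward 1.4 m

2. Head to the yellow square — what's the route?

turn left 101°, forward 3.7 m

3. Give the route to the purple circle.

turn right 114°, forward 5.1 m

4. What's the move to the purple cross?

turn left 72°, forward 8.6 m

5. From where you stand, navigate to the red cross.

turn left 39°, forward 6.3 m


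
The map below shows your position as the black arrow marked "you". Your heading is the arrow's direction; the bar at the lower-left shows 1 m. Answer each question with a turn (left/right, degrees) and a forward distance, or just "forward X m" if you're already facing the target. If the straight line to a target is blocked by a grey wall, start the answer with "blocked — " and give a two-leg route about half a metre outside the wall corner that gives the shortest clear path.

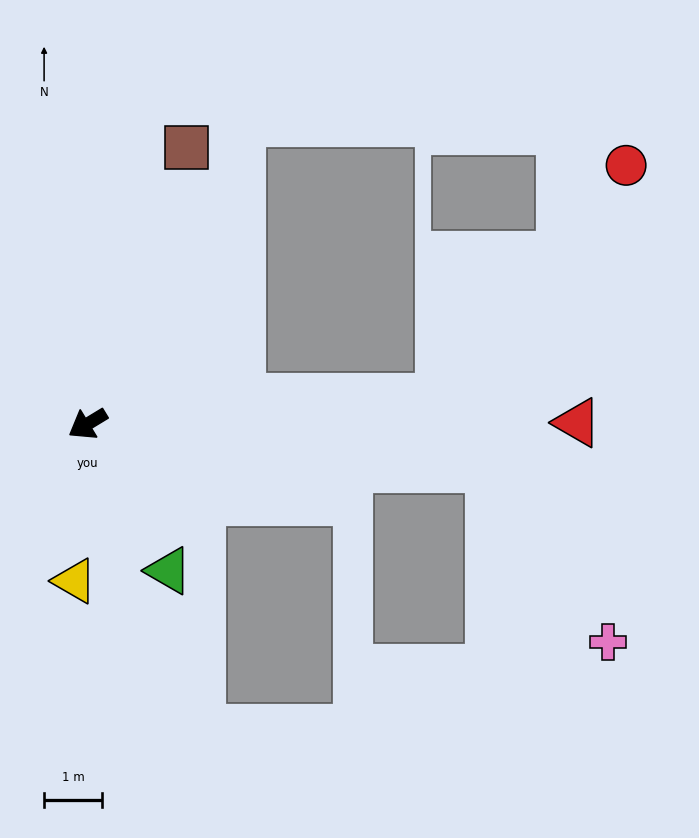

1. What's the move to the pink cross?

blocked — turn left 142°, forward 7.0 m, then turn right 49°, forward 3.6 m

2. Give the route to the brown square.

turn right 141°, forward 5.1 m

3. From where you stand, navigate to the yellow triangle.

turn left 54°, forward 2.7 m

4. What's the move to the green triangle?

turn left 88°, forward 2.9 m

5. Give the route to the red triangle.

turn left 149°, forward 8.5 m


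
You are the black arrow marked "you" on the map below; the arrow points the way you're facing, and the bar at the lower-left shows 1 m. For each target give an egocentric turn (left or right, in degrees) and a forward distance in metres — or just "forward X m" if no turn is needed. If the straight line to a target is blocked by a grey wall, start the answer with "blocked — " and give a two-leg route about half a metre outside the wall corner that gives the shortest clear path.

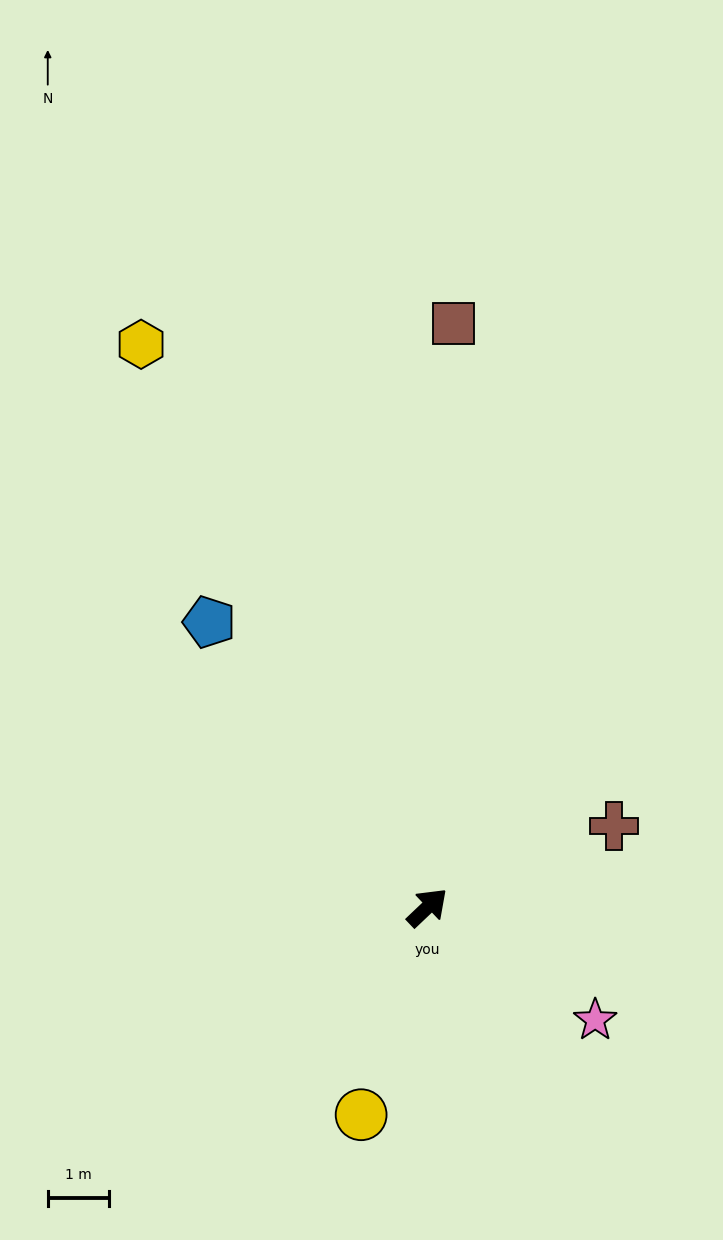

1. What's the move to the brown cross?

turn right 20°, forward 3.3 m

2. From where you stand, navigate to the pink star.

turn right 77°, forward 3.3 m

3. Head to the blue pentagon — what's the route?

turn left 84°, forward 5.9 m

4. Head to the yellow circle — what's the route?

turn right 151°, forward 3.6 m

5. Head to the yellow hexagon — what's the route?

turn left 73°, forward 10.3 m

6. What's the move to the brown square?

turn left 44°, forward 9.6 m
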